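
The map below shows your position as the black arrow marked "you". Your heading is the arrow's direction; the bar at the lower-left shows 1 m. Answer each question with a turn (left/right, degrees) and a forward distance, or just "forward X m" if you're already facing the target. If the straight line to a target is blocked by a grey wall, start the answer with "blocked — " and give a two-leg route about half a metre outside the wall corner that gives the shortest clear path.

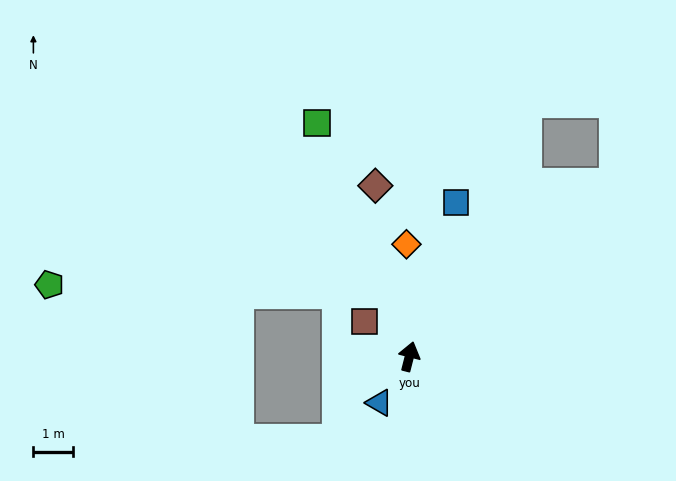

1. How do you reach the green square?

turn left 36°, forward 6.3 m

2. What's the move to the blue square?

turn right 3°, forward 4.1 m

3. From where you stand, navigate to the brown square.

turn left 66°, forward 1.4 m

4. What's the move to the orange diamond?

turn left 16°, forward 2.8 m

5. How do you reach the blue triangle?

turn left 161°, forward 1.4 m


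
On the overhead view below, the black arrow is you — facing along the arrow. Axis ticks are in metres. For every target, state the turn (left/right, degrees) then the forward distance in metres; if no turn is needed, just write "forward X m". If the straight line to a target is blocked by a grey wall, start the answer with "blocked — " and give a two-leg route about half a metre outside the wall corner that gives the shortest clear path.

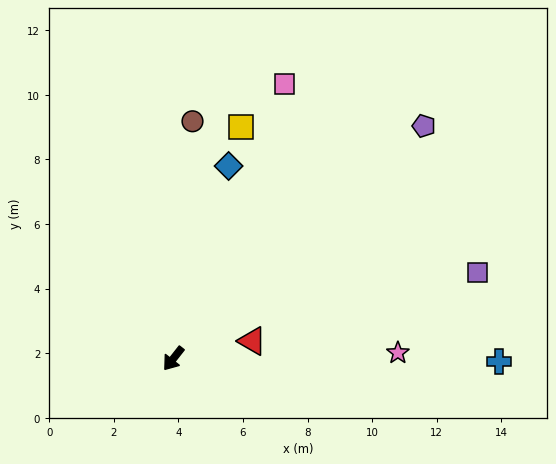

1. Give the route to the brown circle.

turn right 146°, forward 7.4 m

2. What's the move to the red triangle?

turn left 141°, forward 2.5 m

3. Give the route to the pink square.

turn right 164°, forward 9.2 m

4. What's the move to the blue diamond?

turn right 158°, forward 6.2 m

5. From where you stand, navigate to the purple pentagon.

turn left 171°, forward 10.6 m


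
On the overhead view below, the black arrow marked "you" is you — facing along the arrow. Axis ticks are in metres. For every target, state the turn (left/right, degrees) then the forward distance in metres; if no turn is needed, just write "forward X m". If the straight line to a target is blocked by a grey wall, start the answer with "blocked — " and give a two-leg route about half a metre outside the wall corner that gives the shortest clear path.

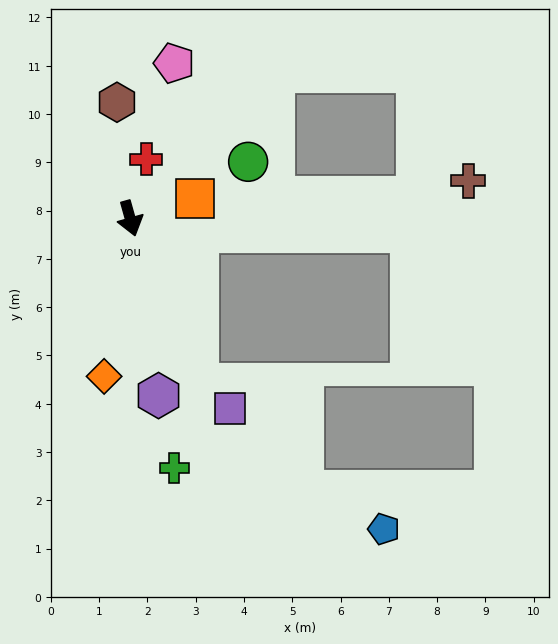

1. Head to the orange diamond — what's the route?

turn right 25°, forward 3.3 m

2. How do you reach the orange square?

turn left 91°, forward 1.4 m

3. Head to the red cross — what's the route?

turn left 149°, forward 1.3 m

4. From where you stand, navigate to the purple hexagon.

turn right 7°, forward 3.7 m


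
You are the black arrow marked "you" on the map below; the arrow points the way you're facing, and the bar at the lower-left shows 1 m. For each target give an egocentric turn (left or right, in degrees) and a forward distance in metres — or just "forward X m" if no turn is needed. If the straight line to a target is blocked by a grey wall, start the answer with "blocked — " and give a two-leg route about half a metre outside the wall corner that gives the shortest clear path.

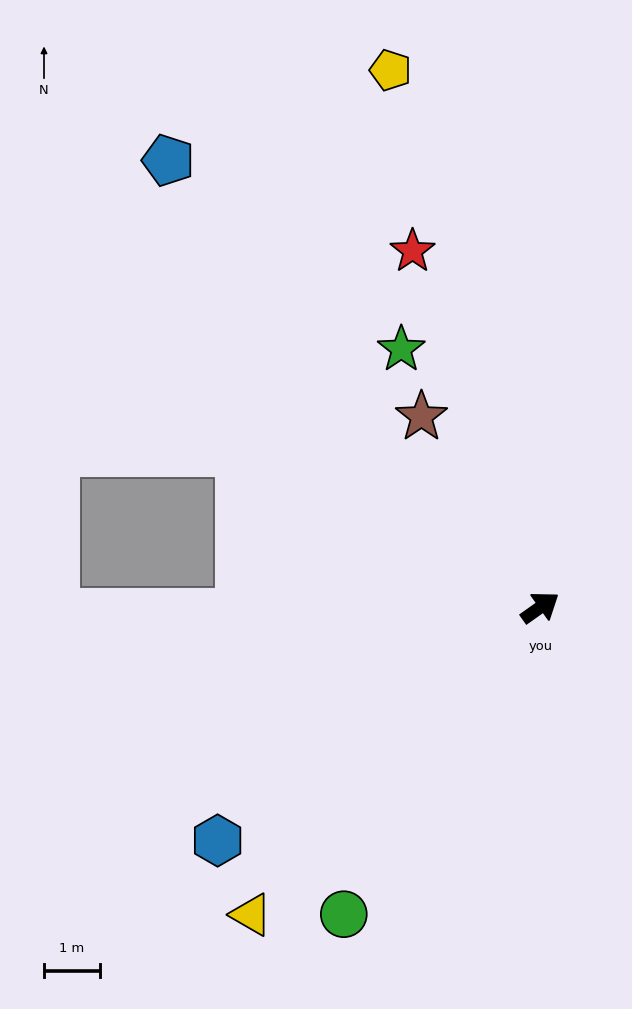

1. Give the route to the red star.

turn left 74°, forward 6.7 m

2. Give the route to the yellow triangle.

turn right 169°, forward 7.5 m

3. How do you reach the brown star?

turn left 87°, forward 4.0 m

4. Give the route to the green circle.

turn right 158°, forward 6.5 m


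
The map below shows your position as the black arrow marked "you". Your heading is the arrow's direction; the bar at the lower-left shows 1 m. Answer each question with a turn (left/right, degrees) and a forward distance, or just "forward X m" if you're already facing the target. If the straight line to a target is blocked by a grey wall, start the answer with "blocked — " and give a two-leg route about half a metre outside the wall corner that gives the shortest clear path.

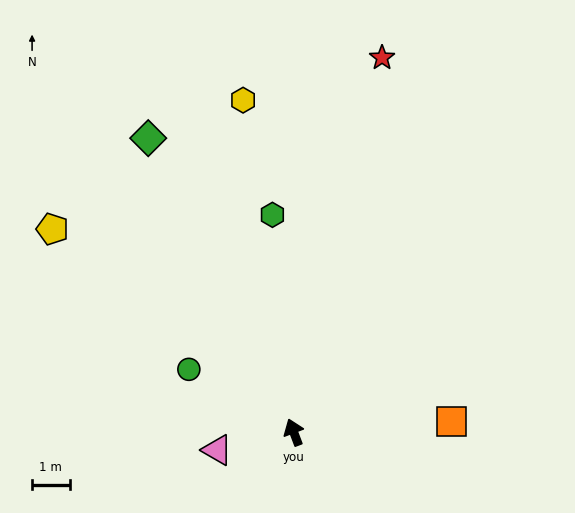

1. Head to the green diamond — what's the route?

turn left 6°, forward 8.7 m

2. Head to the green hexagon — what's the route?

turn right 15°, forward 5.8 m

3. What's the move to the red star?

turn right 34°, forward 10.2 m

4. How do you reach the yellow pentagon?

turn left 29°, forward 8.4 m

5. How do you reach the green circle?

turn left 38°, forward 3.3 m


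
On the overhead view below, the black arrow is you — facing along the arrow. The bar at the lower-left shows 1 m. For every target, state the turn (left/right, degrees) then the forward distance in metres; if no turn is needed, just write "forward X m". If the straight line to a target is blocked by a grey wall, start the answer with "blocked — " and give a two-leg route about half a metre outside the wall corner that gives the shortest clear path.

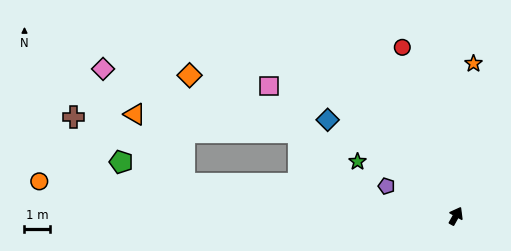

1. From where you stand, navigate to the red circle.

turn left 47°, forward 7.0 m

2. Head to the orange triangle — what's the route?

blocked — turn left 112°, forward 10.8 m, then turn right 47°, forward 3.4 m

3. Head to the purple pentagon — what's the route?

turn left 96°, forward 3.0 m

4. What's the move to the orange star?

turn left 23°, forward 6.1 m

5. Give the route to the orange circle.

turn left 114°, forward 16.5 m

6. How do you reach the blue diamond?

turn left 82°, forward 6.3 m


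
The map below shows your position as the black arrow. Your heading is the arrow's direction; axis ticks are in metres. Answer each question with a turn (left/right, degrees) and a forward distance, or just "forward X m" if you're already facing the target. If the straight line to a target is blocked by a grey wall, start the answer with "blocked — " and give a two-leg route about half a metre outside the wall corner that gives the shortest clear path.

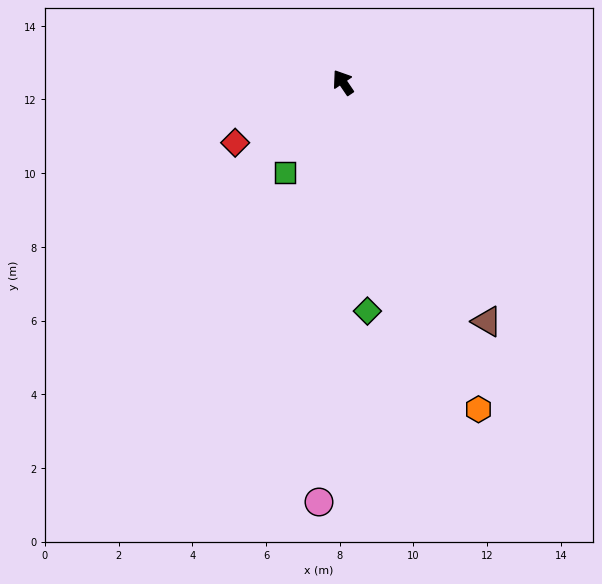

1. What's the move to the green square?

turn left 113°, forward 2.9 m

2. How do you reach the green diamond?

turn left 152°, forward 6.2 m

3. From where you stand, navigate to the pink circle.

turn left 143°, forward 11.4 m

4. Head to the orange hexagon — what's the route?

turn left 168°, forward 9.6 m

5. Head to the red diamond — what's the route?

turn left 85°, forward 3.4 m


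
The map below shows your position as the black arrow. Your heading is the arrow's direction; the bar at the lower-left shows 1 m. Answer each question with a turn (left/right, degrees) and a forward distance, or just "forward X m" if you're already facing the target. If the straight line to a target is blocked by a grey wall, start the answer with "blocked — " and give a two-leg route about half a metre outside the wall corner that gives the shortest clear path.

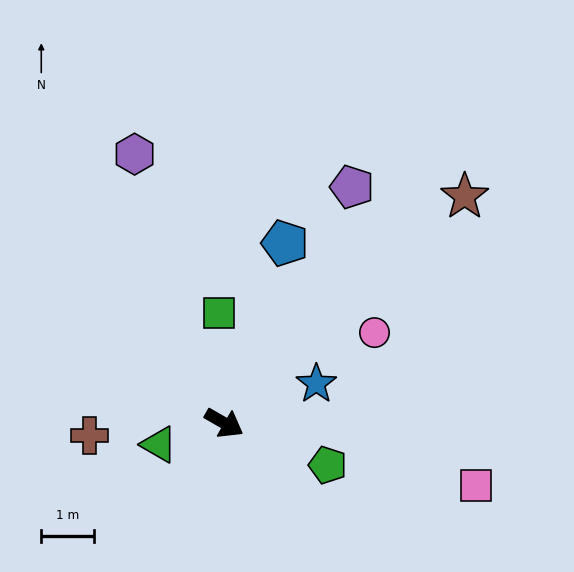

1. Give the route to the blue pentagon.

turn left 101°, forward 3.6 m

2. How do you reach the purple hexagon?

turn left 138°, forward 5.4 m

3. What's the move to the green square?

turn left 123°, forward 2.1 m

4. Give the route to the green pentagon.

turn left 8°, forward 2.1 m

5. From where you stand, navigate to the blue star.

turn left 53°, forward 1.9 m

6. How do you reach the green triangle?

turn right 132°, forward 1.3 m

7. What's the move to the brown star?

turn left 73°, forward 6.3 m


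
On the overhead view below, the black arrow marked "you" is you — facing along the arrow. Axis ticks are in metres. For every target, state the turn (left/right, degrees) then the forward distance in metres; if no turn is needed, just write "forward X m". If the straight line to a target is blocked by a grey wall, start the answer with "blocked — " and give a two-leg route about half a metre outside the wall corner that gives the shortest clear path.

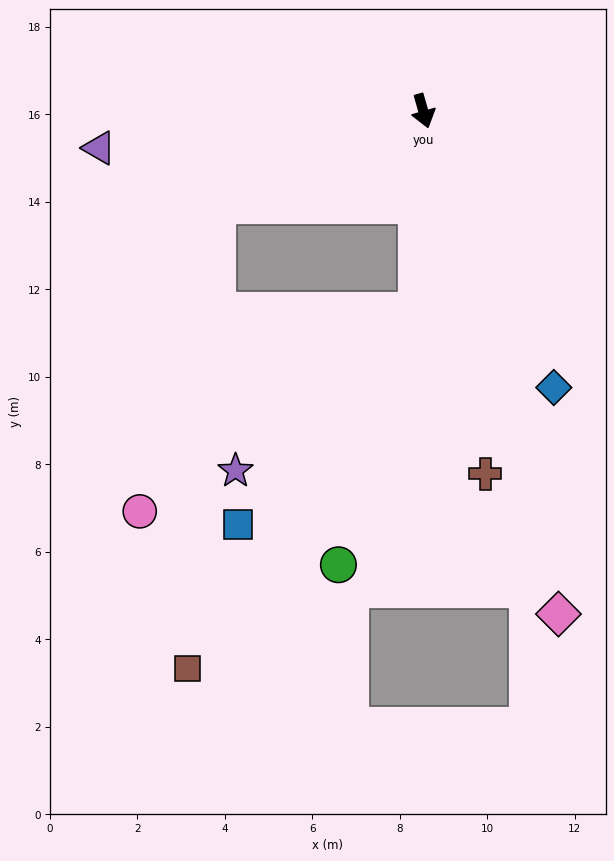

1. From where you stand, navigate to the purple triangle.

turn right 99°, forward 7.5 m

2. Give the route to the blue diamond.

turn left 9°, forward 7.0 m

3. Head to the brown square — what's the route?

blocked — turn right 18°, forward 4.6 m, then turn right 31°, forward 9.7 m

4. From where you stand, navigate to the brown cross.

turn right 6°, forward 8.4 m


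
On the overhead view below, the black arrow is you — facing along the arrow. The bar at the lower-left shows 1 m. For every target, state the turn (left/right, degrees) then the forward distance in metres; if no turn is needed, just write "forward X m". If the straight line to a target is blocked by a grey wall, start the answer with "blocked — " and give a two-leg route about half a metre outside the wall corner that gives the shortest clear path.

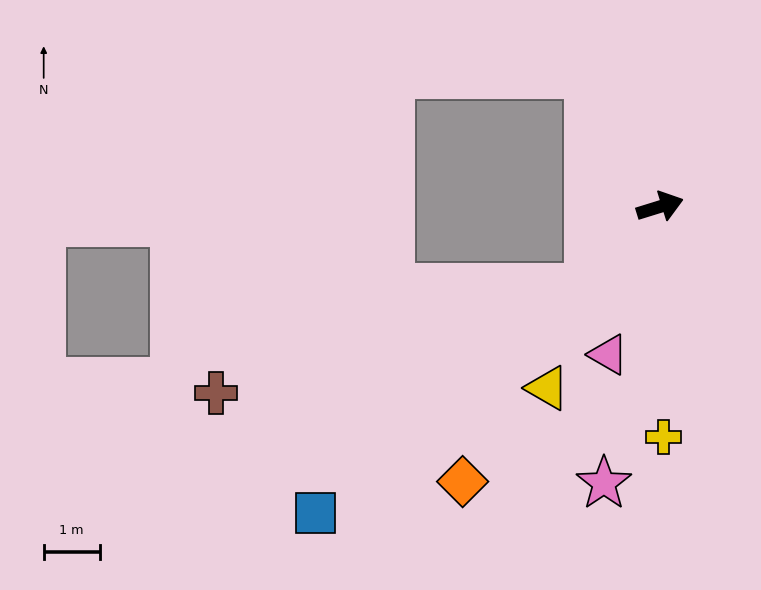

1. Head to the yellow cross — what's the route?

turn right 106°, forward 4.1 m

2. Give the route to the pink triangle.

turn right 126°, forward 2.8 m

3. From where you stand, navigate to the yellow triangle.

turn right 139°, forward 3.8 m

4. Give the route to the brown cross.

blocked — turn right 149°, forward 1.9 m, then turn right 32°, forward 6.9 m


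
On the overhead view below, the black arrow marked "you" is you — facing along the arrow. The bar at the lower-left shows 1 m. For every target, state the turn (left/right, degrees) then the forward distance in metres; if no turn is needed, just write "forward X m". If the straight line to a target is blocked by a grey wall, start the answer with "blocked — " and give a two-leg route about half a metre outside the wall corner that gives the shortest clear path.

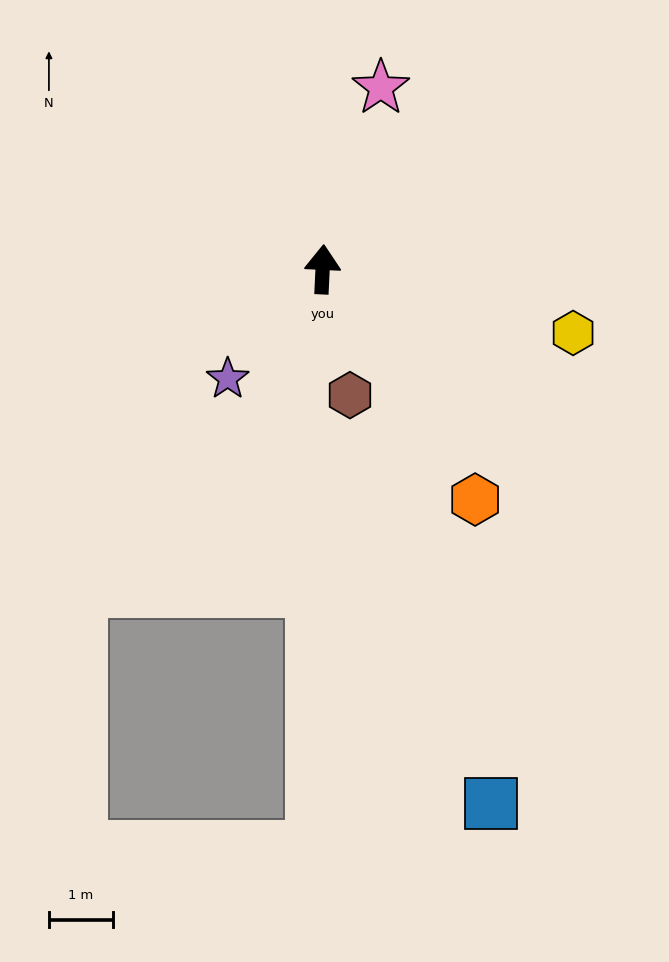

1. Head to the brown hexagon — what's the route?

turn right 165°, forward 2.0 m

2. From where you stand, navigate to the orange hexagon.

turn right 144°, forward 4.3 m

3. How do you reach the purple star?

turn left 142°, forward 2.3 m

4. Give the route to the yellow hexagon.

turn right 102°, forward 4.0 m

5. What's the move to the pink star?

turn right 15°, forward 3.0 m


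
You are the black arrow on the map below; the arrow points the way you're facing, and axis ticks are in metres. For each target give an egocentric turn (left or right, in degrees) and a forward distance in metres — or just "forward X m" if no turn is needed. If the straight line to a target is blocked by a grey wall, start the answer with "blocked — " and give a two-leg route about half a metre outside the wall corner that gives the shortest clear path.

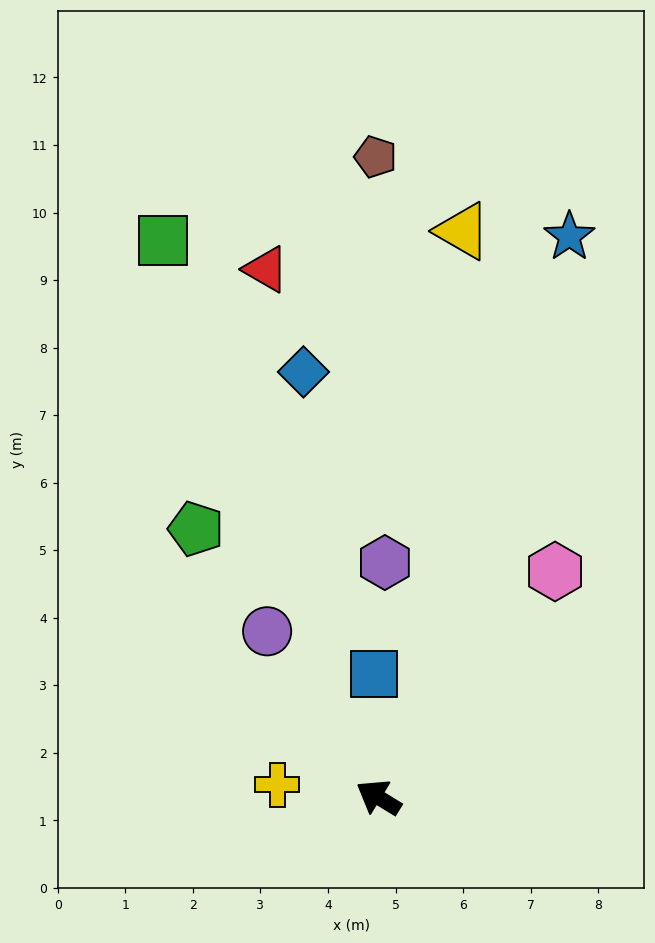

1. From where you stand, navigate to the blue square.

turn right 57°, forward 1.8 m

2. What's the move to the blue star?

turn right 77°, forward 8.8 m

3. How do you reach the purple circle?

turn right 25°, forward 3.0 m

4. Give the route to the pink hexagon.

turn right 97°, forward 4.2 m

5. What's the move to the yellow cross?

turn left 24°, forward 1.5 m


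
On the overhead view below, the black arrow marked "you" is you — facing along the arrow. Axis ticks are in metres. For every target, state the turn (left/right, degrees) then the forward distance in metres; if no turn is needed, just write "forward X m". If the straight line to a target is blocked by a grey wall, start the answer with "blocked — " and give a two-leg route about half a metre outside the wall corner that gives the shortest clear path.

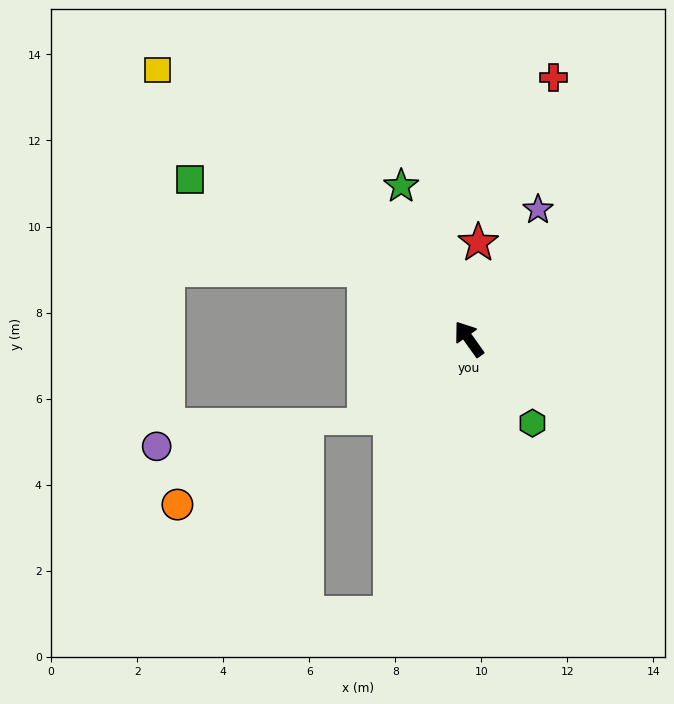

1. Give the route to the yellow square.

turn left 14°, forward 9.6 m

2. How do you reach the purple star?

turn right 64°, forward 3.4 m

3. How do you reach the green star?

turn right 12°, forward 3.9 m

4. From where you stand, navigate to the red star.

turn right 41°, forward 2.3 m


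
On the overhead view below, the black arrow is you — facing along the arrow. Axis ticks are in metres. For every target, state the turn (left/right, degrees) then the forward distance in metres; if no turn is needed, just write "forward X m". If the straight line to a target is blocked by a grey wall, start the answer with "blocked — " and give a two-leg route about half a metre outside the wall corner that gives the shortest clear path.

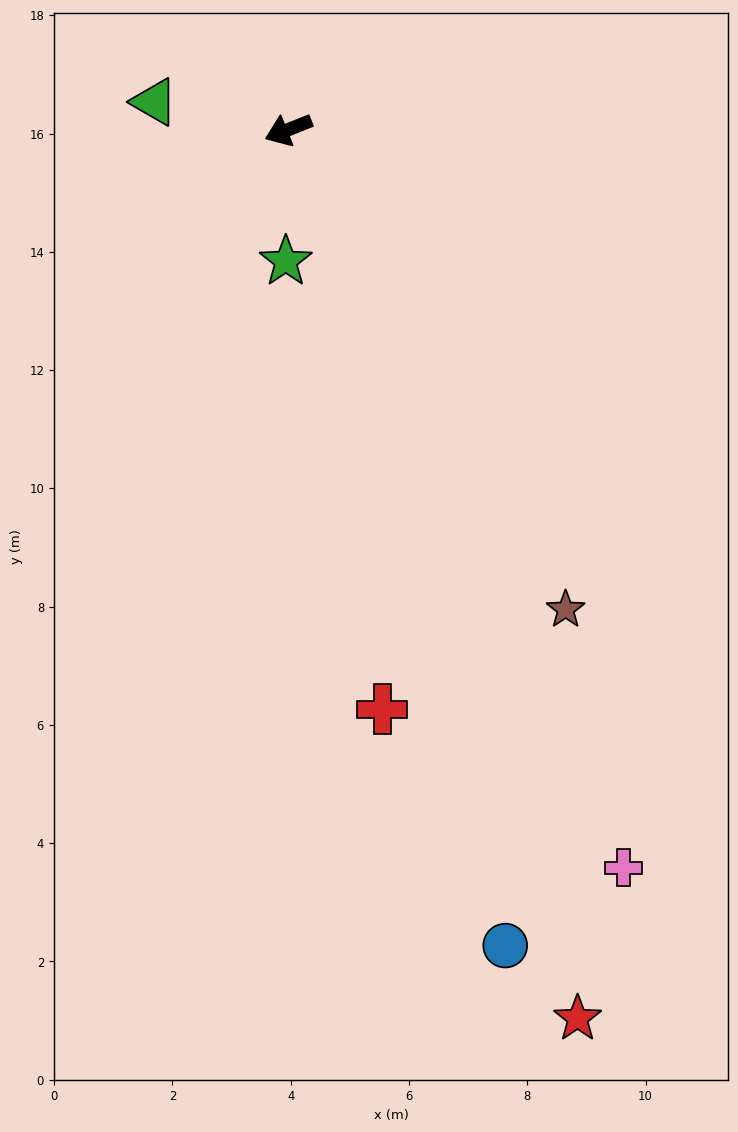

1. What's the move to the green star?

turn left 67°, forward 2.2 m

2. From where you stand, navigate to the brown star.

turn left 98°, forward 9.4 m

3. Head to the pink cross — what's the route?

turn left 93°, forward 13.7 m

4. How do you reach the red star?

turn left 86°, forward 15.8 m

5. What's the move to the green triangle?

turn right 33°, forward 2.3 m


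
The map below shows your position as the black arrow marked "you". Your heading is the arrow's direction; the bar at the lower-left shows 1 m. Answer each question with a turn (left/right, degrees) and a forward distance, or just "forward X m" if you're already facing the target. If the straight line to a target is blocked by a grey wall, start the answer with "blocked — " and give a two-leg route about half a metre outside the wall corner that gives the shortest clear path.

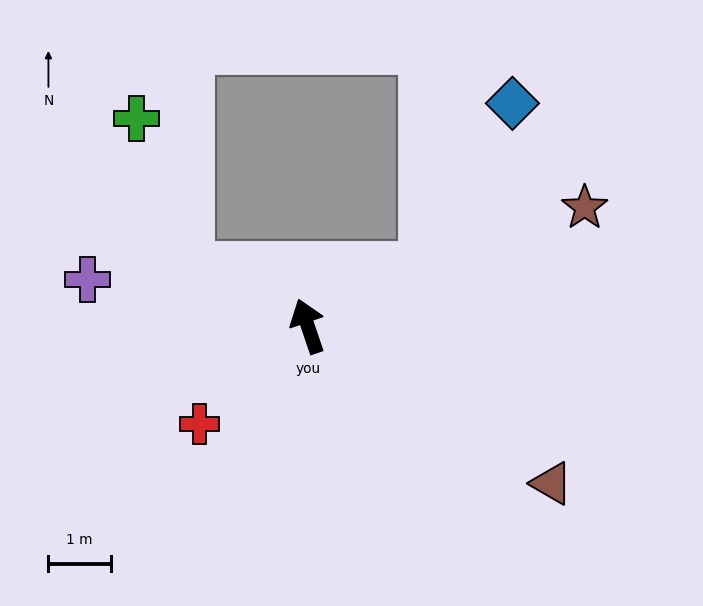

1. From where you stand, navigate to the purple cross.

turn left 59°, forward 3.6 m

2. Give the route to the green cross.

blocked — turn left 45°, forward 2.1 m, then turn right 45°, forward 2.5 m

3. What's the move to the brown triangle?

turn right 142°, forward 4.7 m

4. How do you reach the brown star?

turn right 86°, forward 4.8 m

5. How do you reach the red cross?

turn left 113°, forward 2.3 m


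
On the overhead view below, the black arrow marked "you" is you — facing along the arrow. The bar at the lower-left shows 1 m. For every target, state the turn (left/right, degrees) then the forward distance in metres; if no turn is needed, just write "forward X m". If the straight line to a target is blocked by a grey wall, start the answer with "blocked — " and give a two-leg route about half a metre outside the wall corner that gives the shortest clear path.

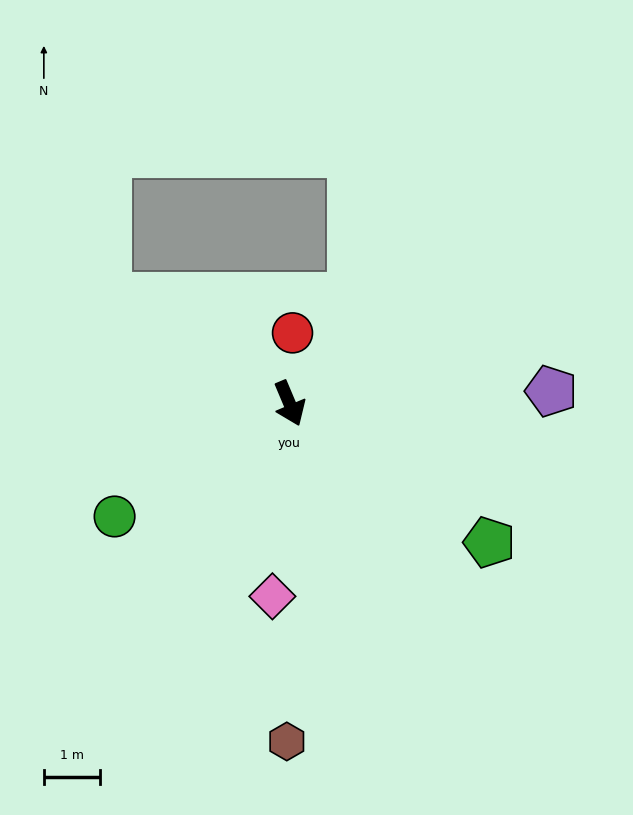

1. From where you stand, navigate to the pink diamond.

turn right 28°, forward 3.4 m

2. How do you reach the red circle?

turn left 155°, forward 1.3 m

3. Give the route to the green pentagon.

turn left 32°, forward 4.3 m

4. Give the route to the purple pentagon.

turn left 70°, forward 4.6 m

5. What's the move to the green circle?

turn right 80°, forward 3.7 m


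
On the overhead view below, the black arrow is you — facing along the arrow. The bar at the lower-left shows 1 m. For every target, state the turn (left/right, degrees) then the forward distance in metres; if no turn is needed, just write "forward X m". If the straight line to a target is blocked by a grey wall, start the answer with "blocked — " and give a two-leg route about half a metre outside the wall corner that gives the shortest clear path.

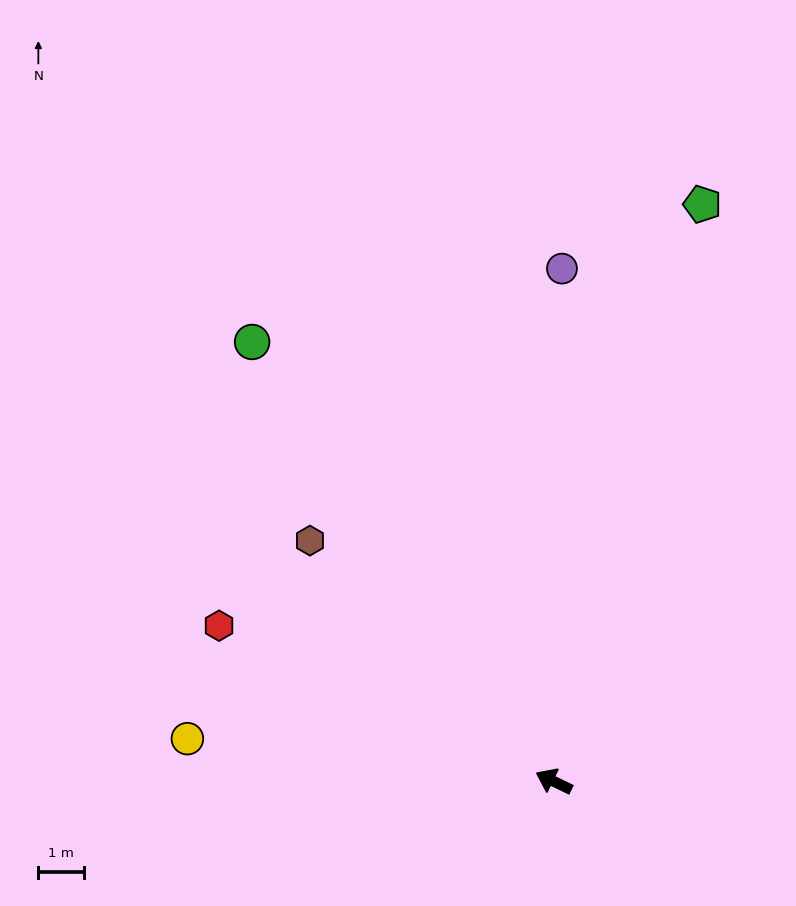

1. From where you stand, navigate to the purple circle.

turn right 65°, forward 11.1 m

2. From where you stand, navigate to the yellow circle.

turn left 19°, forward 8.0 m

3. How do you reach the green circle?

turn right 30°, forward 11.6 m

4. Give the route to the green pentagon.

turn right 79°, forward 12.9 m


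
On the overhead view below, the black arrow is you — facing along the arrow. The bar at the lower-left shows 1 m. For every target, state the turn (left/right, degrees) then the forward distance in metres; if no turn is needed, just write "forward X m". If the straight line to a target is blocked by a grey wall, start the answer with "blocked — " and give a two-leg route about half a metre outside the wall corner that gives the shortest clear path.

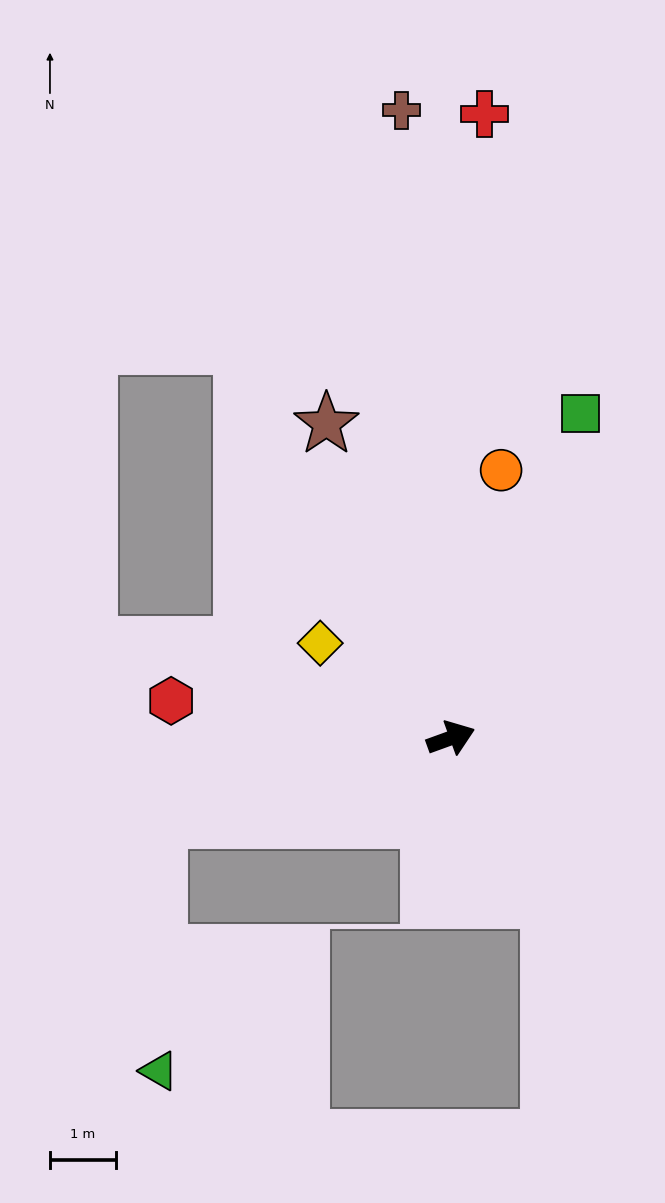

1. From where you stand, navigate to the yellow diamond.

turn left 124°, forward 2.5 m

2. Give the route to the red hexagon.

turn left 152°, forward 4.3 m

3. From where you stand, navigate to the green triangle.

blocked — turn left 176°, forward 4.6 m, then turn left 74°, forward 3.8 m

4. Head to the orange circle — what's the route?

turn left 59°, forward 4.1 m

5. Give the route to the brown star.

turn left 92°, forward 5.1 m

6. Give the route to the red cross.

turn left 67°, forward 9.5 m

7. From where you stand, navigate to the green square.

turn left 48°, forward 5.3 m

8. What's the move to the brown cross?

turn left 75°, forward 9.6 m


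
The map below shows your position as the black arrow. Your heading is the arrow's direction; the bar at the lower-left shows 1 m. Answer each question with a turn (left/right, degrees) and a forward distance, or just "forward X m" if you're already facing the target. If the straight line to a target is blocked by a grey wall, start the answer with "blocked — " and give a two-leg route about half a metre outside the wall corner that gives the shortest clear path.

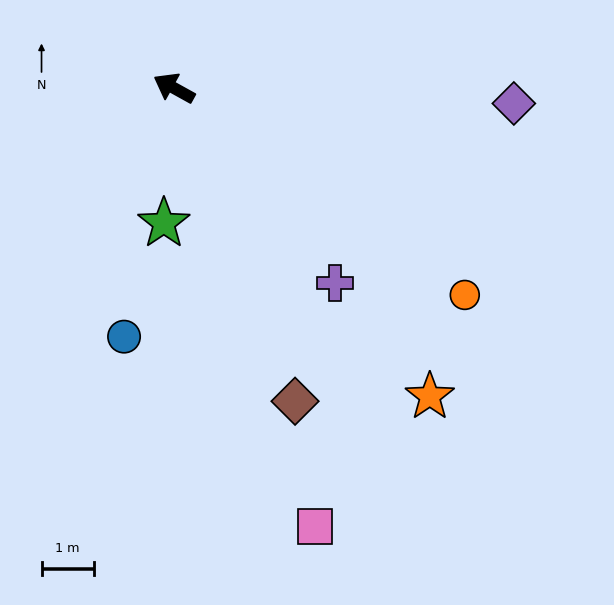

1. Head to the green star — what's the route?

turn left 115°, forward 2.6 m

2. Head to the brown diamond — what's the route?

turn left 140°, forward 6.4 m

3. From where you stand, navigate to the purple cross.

turn left 159°, forward 4.8 m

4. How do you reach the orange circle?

turn left 174°, forward 6.8 m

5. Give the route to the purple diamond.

turn right 154°, forward 6.5 m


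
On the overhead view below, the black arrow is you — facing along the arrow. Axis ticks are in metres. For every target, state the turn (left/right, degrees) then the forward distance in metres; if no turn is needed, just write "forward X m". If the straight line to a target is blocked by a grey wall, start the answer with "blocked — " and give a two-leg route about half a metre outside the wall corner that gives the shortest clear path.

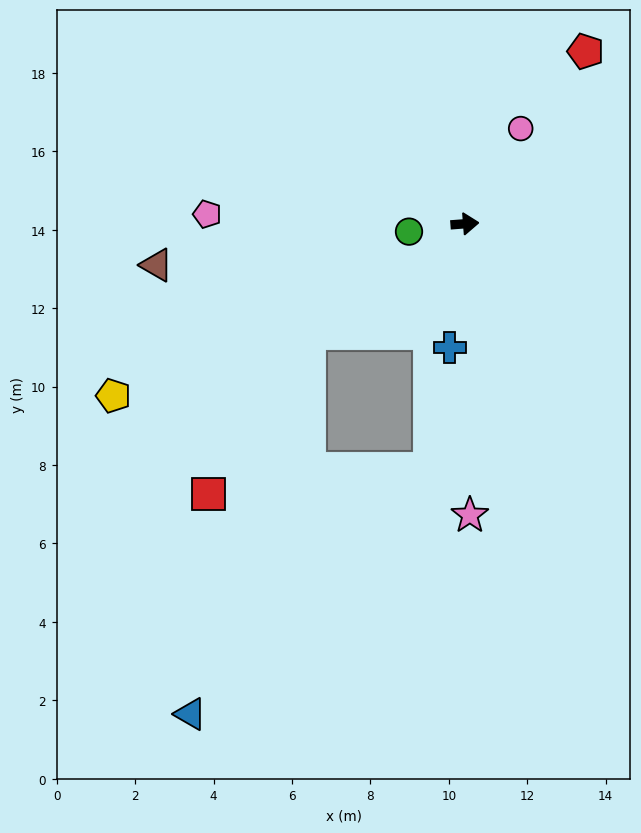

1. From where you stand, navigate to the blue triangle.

blocked — turn right 149°, forward 4.8 m, then turn left 37°, forward 10.2 m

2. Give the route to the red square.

blocked — turn right 149°, forward 4.8 m, then turn left 23°, forward 4.9 m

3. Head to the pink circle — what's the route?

turn left 55°, forward 2.8 m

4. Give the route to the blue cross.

turn right 101°, forward 3.2 m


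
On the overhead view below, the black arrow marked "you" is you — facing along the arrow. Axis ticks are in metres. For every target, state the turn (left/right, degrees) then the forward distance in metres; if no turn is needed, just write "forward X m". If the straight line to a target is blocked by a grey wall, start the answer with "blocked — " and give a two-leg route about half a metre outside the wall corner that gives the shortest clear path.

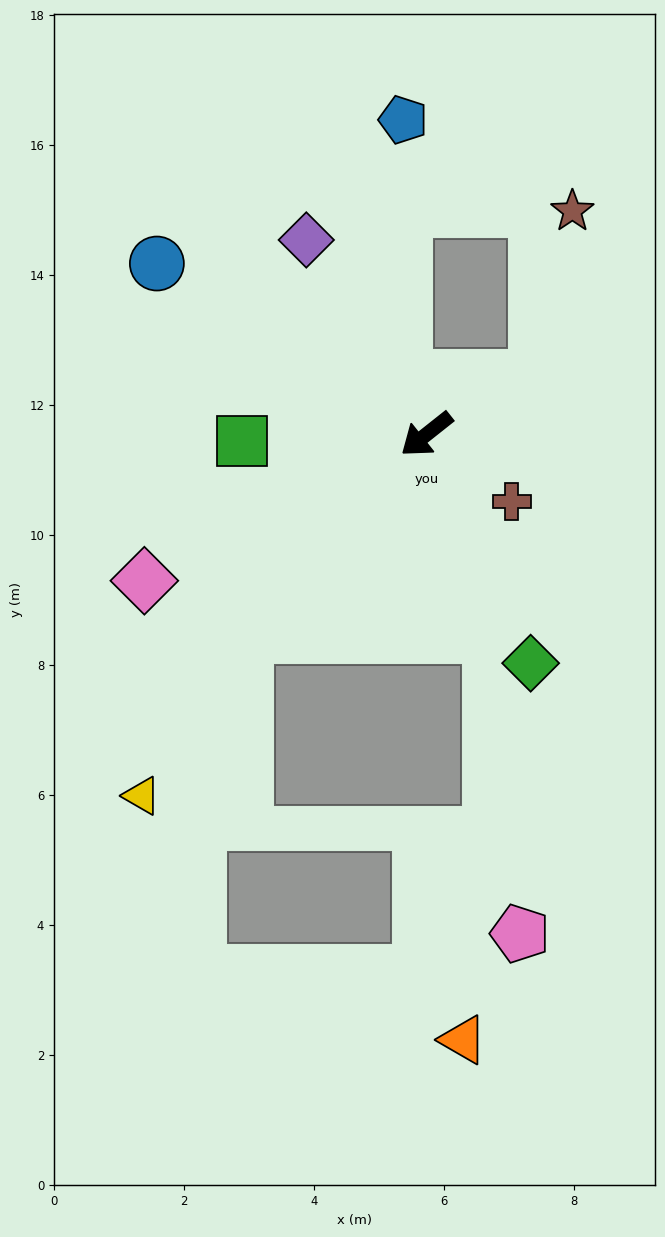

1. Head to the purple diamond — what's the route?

turn right 97°, forward 3.5 m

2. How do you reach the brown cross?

turn left 103°, forward 1.7 m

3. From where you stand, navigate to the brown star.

blocked — turn left 169°, forward 1.9 m, then turn left 50°, forward 2.6 m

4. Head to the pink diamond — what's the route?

turn right 11°, forward 4.9 m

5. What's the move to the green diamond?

turn left 76°, forward 3.9 m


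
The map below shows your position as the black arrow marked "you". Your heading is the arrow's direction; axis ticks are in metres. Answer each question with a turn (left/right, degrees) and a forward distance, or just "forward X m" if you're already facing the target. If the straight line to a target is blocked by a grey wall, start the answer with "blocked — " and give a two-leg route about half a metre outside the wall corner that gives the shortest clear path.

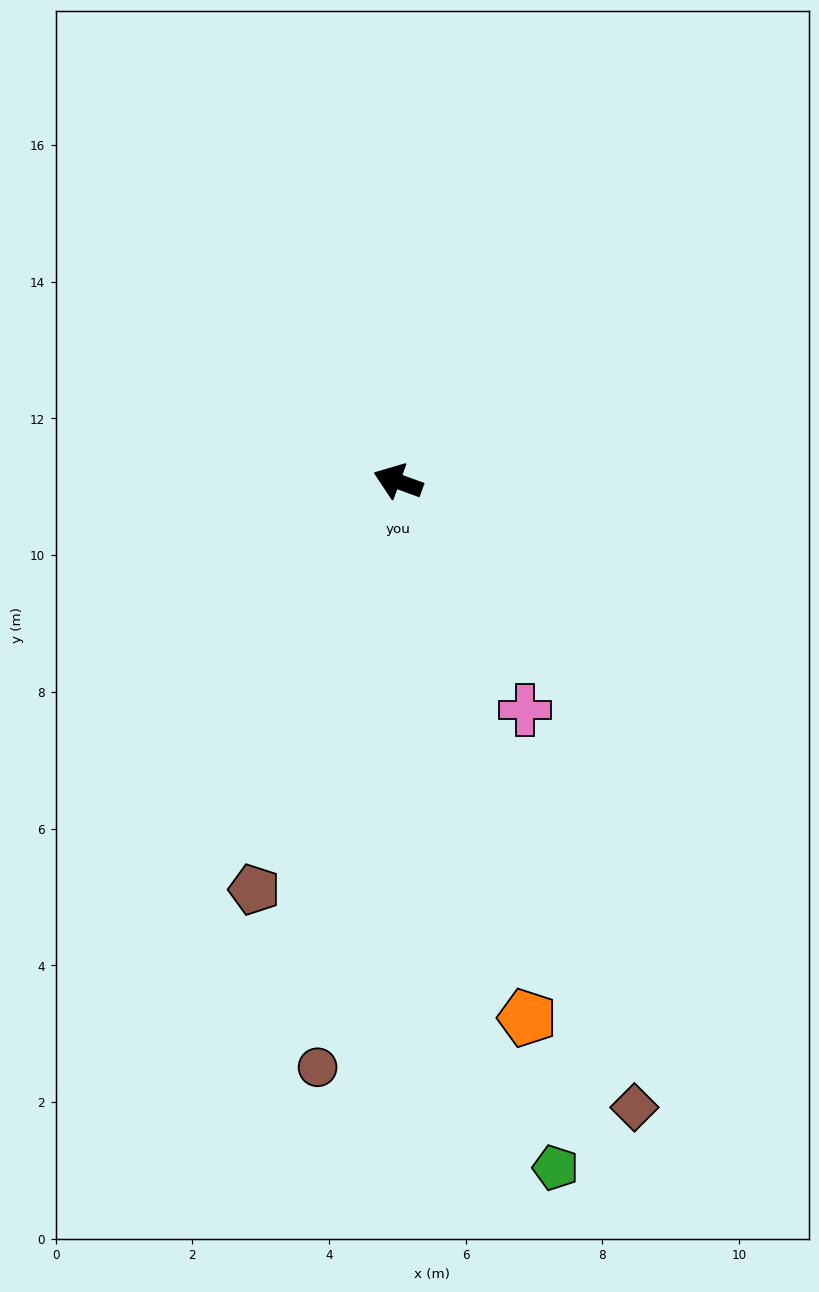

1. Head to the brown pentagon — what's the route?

turn left 91°, forward 6.3 m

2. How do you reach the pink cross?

turn left 139°, forward 3.8 m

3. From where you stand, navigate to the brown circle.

turn left 102°, forward 8.6 m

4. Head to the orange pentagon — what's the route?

turn left 123°, forward 8.1 m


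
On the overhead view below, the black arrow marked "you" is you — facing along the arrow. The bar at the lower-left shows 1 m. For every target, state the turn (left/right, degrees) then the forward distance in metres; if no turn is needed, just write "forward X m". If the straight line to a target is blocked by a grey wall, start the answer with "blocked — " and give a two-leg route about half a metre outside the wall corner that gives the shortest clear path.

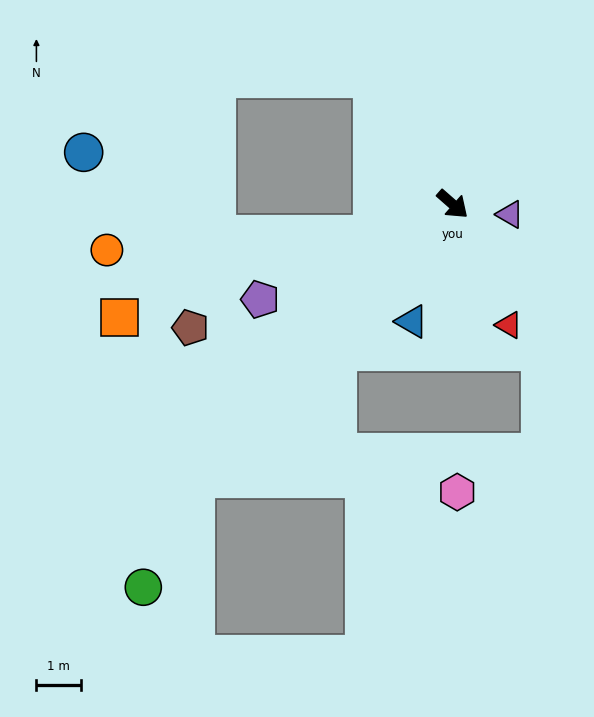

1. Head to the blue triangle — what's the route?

turn right 68°, forward 2.8 m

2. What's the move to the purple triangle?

turn left 31°, forward 1.3 m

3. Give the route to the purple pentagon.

turn right 112°, forward 4.8 m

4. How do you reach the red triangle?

turn right 24°, forward 3.0 m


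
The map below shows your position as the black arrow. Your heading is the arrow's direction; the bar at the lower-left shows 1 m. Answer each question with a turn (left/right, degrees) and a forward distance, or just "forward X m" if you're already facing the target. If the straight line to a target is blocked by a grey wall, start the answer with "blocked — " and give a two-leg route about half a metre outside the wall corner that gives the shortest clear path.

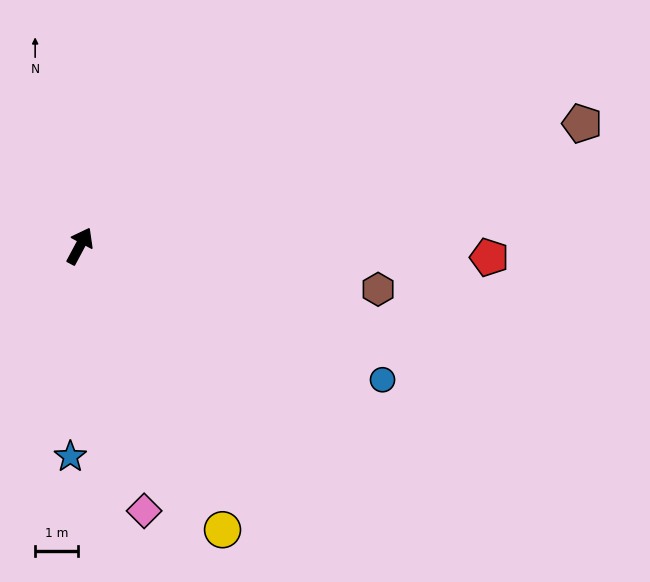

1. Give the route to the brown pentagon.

turn right 48°, forward 12.2 m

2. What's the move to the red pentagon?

turn right 63°, forward 9.7 m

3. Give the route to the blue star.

turn right 154°, forward 5.0 m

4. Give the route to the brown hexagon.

turn right 70°, forward 7.1 m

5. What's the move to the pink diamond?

turn right 138°, forward 6.4 m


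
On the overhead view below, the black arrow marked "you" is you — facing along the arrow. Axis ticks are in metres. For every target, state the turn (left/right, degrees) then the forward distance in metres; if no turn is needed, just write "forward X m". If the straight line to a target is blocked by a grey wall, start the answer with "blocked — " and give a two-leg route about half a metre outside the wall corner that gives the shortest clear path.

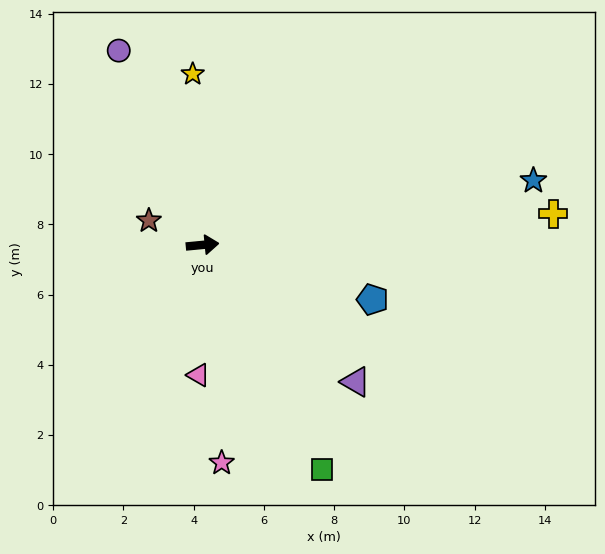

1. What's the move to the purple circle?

turn left 108°, forward 6.0 m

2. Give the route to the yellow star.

turn left 88°, forward 4.9 m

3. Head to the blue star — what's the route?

turn left 6°, forward 9.6 m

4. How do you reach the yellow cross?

forward 10.0 m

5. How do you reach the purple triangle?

turn right 47°, forward 5.9 m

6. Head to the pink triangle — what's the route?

turn right 97°, forward 3.7 m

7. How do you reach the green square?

turn right 67°, forward 7.2 m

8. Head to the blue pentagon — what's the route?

turn right 23°, forward 5.1 m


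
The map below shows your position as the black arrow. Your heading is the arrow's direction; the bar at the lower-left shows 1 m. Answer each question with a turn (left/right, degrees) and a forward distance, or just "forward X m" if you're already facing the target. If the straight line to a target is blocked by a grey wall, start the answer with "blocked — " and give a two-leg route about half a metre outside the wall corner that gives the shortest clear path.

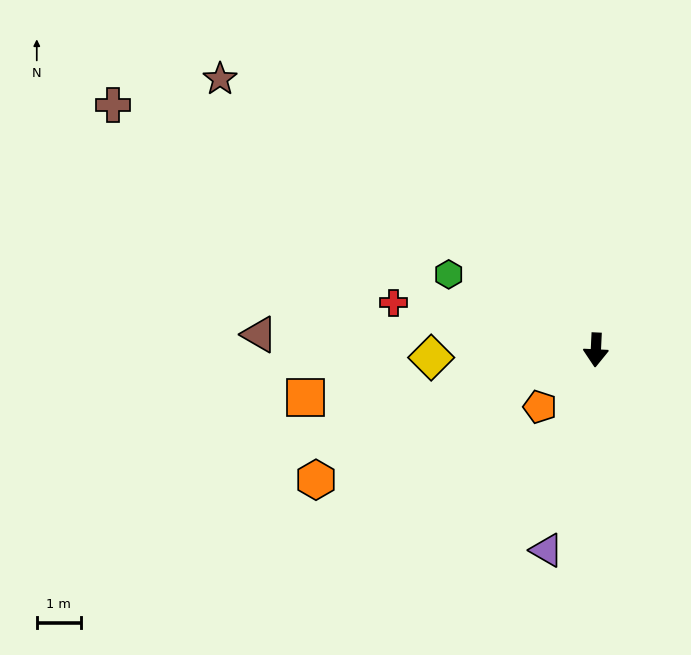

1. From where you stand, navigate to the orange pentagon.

turn right 42°, forward 1.8 m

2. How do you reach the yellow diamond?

turn right 85°, forward 3.7 m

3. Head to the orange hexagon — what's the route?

turn right 62°, forward 7.0 m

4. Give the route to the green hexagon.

turn right 114°, forward 3.7 m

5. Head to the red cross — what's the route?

turn right 100°, forward 4.7 m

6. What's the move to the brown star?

turn right 123°, forward 10.5 m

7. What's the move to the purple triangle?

turn right 11°, forward 4.7 m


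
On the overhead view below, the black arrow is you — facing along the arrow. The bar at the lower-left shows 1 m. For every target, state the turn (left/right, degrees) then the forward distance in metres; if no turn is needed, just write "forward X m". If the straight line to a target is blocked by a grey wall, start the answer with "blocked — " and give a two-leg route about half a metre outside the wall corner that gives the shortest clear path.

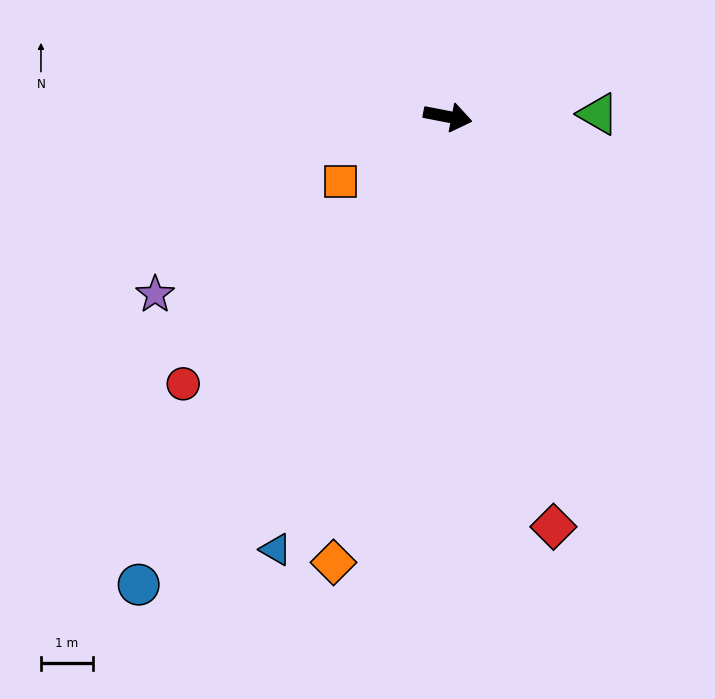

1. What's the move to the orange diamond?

turn right 93°, forward 8.8 m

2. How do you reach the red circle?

turn right 124°, forward 7.2 m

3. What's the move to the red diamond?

turn right 65°, forward 8.1 m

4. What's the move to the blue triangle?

turn right 101°, forward 8.9 m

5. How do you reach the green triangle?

turn left 12°, forward 2.9 m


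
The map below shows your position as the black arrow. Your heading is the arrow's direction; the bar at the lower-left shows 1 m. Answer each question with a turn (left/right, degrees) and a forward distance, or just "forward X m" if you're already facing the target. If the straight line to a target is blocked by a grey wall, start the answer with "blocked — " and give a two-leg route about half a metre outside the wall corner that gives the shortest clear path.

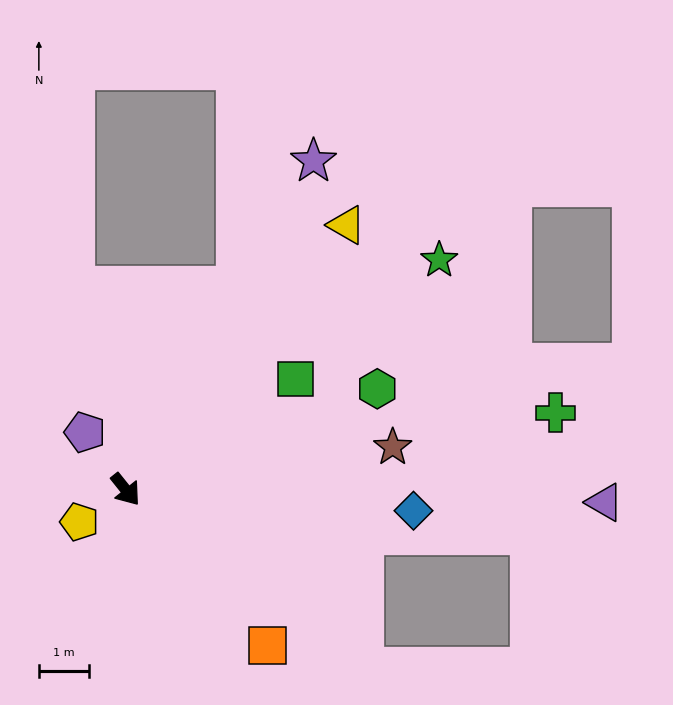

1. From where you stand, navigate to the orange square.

turn left 4°, forward 4.2 m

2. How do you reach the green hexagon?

turn left 73°, forward 5.5 m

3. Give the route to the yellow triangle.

turn left 101°, forward 6.9 m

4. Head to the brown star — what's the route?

turn left 60°, forward 5.4 m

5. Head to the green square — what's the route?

turn left 84°, forward 4.1 m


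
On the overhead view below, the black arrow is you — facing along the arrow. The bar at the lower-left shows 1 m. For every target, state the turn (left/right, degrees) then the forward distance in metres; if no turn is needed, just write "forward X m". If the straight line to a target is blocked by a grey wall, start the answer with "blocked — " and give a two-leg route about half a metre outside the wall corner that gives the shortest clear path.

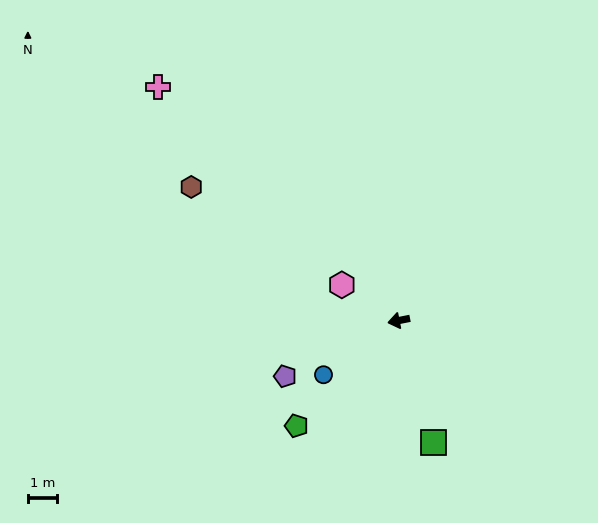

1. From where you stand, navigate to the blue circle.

turn left 25°, forward 3.2 m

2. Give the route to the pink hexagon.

turn right 43°, forward 2.3 m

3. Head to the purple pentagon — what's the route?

turn left 15°, forward 4.4 m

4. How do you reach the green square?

turn left 95°, forward 4.4 m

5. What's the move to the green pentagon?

turn left 35°, forward 5.1 m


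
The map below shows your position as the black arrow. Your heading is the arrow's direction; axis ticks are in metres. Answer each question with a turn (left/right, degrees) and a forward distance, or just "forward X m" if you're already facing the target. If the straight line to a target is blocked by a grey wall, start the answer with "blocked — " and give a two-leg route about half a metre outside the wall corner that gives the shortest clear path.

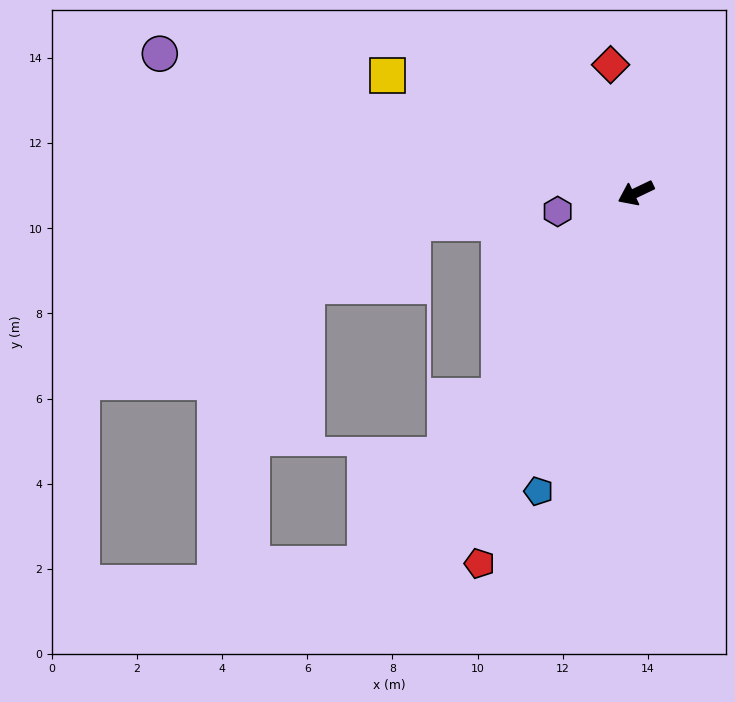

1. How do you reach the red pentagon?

turn left 42°, forward 9.4 m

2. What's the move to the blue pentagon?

turn left 46°, forward 7.4 m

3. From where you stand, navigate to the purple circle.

turn right 42°, forward 11.6 m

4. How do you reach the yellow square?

turn right 51°, forward 6.5 m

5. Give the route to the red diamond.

turn right 104°, forward 3.1 m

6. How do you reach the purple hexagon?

turn right 12°, forward 1.9 m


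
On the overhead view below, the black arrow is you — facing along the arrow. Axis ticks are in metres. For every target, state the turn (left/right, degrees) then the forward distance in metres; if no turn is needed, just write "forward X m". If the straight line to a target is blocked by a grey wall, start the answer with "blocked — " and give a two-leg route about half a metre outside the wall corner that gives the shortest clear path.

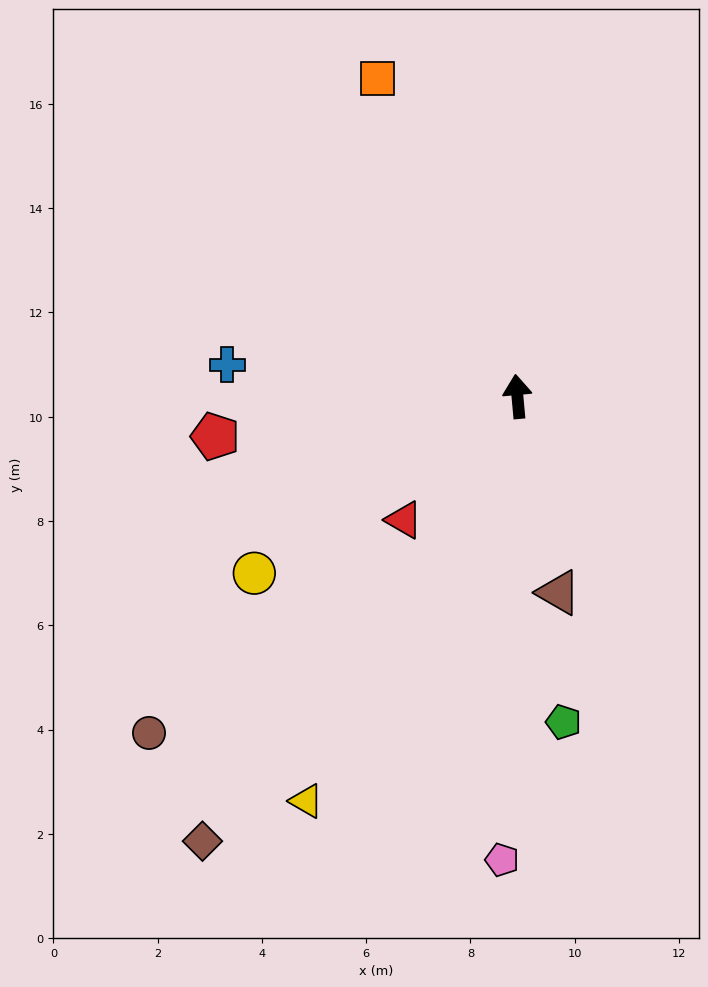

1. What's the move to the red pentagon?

turn left 92°, forward 5.8 m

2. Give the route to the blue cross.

turn left 79°, forward 5.6 m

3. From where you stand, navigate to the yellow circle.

turn left 119°, forward 6.1 m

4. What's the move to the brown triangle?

turn right 173°, forward 3.8 m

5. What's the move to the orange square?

turn left 19°, forward 6.7 m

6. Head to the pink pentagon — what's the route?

turn left 173°, forward 8.9 m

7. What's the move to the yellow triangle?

turn left 147°, forward 8.8 m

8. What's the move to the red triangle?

turn left 132°, forward 3.2 m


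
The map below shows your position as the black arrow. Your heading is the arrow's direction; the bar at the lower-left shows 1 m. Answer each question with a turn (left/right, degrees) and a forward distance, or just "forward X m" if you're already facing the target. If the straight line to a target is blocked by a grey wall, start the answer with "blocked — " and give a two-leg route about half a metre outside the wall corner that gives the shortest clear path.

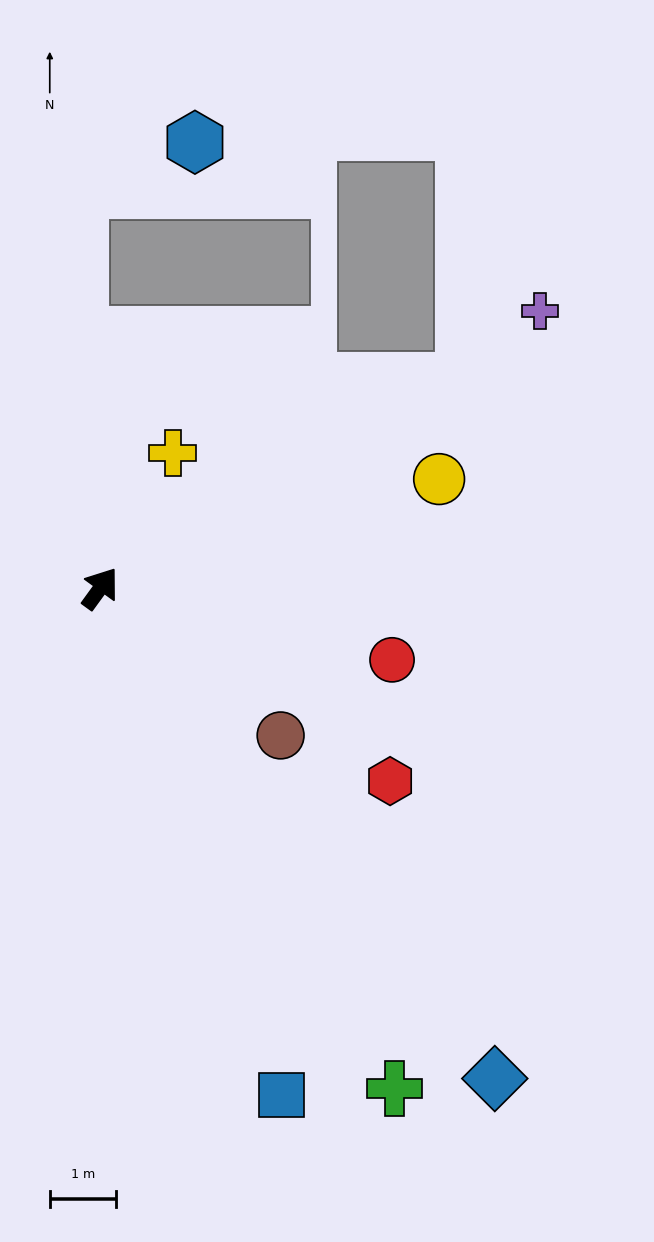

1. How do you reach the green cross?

turn right 114°, forward 8.8 m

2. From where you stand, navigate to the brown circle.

turn right 93°, forward 3.5 m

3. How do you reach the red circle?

turn right 68°, forward 4.5 m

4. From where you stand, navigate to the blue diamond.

turn right 105°, forward 9.5 m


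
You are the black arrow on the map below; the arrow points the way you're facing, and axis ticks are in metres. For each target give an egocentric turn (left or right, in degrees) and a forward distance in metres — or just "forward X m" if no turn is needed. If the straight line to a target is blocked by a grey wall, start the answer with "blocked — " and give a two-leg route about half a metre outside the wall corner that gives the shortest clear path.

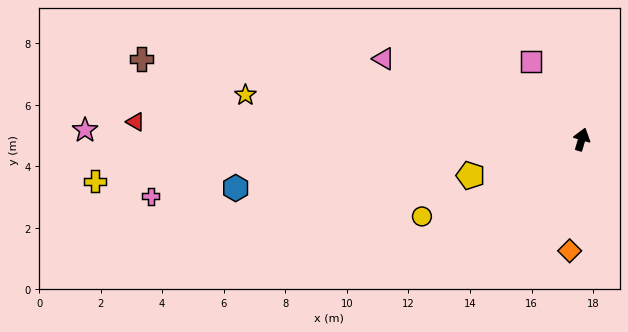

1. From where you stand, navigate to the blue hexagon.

turn left 115°, forward 11.4 m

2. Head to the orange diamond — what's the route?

turn right 170°, forward 3.6 m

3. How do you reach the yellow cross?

turn left 111°, forward 15.9 m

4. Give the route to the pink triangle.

turn left 84°, forward 6.9 m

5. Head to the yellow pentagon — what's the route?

turn left 125°, forward 3.8 m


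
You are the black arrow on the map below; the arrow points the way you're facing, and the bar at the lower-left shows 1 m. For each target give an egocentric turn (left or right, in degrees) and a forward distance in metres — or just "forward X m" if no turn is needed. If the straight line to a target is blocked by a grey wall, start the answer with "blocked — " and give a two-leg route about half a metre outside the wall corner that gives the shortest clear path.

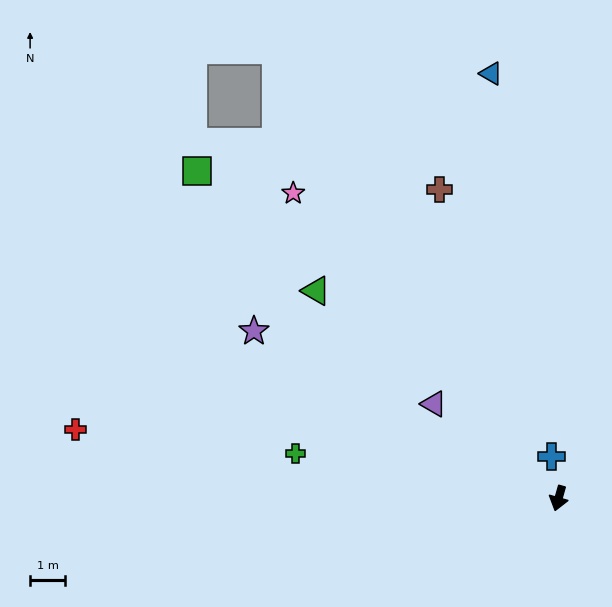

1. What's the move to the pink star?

turn right 123°, forward 11.5 m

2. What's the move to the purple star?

turn right 103°, forward 9.9 m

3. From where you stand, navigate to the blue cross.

turn right 155°, forward 1.2 m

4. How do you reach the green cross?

turn right 84°, forward 7.6 m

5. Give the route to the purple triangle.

turn right 111°, forward 4.5 m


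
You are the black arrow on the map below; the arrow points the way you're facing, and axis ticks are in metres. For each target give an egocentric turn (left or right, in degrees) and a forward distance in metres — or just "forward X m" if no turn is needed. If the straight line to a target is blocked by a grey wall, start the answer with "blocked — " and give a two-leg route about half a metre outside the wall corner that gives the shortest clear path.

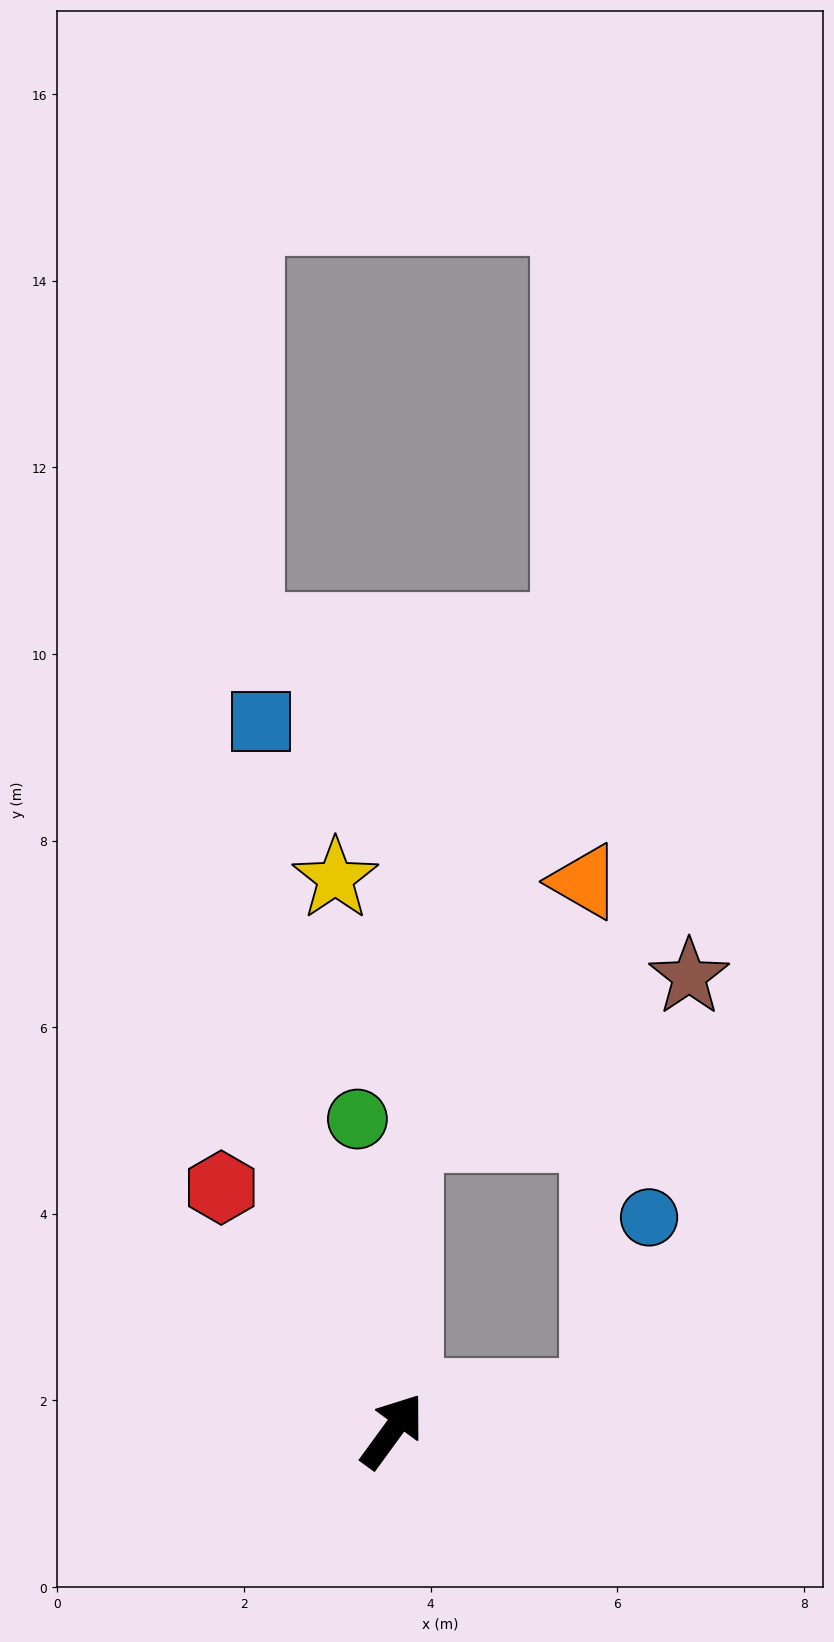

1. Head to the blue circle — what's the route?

blocked — turn right 45°, forward 2.3 m, then turn left 66°, forward 2.0 m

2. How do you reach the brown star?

blocked — turn left 34°, forward 3.2 m, then turn right 59°, forward 3.5 m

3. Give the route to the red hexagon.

turn left 71°, forward 3.2 m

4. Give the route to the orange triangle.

blocked — turn left 34°, forward 3.2 m, then turn right 34°, forward 3.3 m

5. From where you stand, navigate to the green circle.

turn left 42°, forward 3.4 m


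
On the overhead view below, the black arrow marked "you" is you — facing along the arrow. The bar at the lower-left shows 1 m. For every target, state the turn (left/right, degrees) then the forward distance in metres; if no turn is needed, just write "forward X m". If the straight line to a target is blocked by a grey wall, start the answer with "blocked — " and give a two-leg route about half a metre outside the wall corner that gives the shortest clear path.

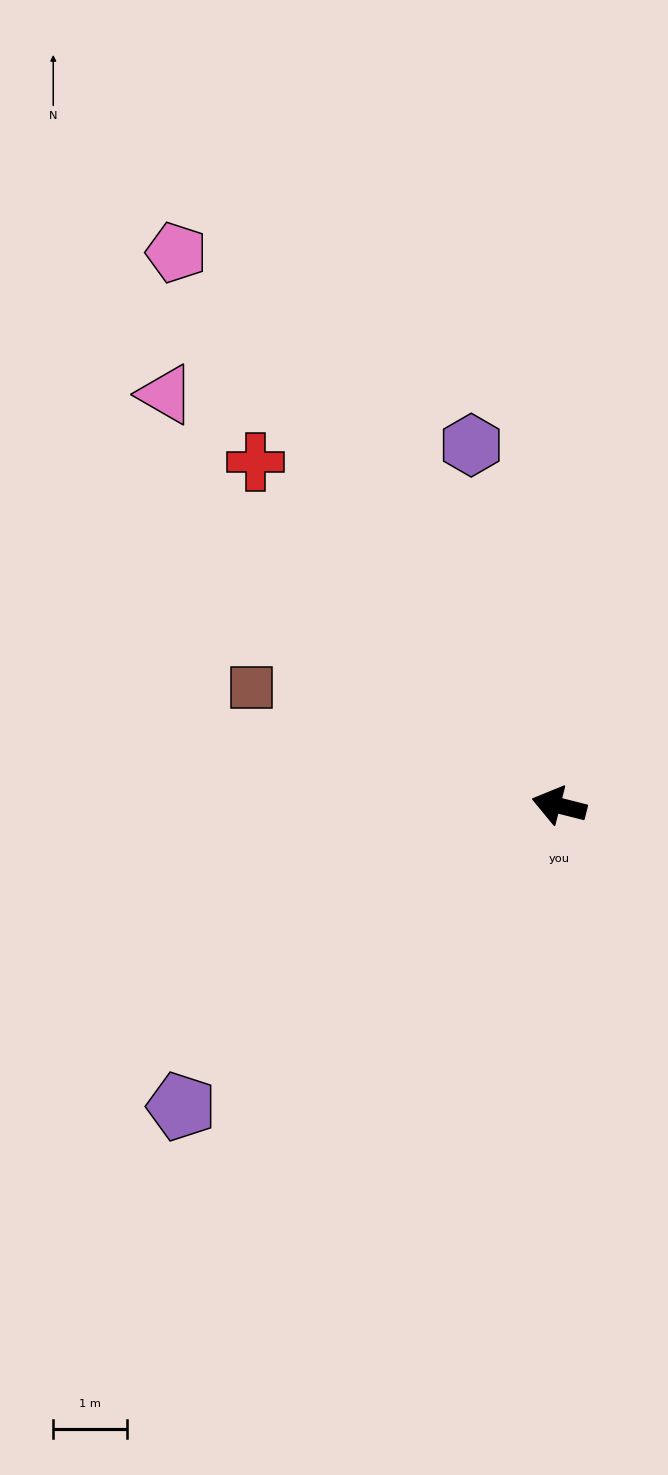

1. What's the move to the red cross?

turn right 34°, forward 6.2 m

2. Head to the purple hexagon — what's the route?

turn right 62°, forward 5.0 m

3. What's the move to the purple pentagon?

turn left 53°, forward 6.6 m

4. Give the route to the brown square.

turn right 7°, forward 4.5 m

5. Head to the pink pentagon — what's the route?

turn right 41°, forward 9.1 m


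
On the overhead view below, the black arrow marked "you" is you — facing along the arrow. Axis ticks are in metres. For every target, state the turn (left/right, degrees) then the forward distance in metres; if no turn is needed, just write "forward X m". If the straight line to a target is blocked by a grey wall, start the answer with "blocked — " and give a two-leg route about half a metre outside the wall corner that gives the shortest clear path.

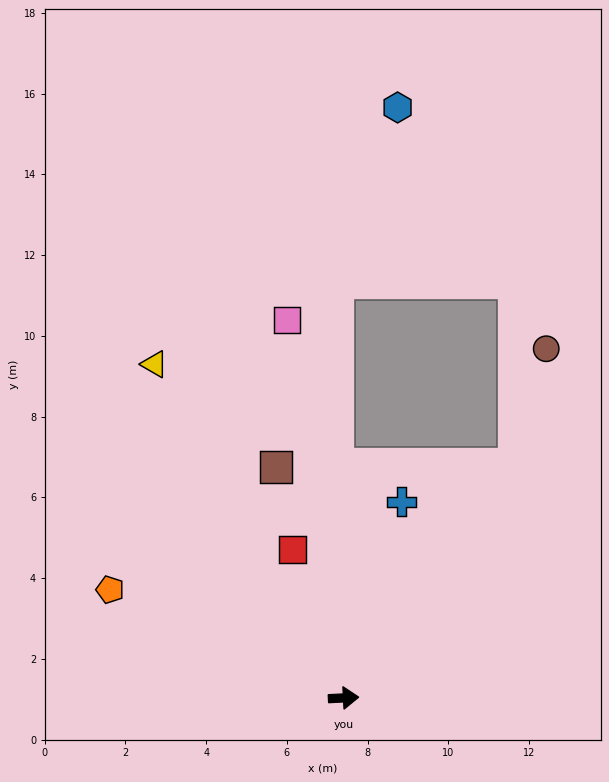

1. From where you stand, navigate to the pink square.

turn left 96°, forward 9.5 m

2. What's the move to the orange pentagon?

turn left 152°, forward 6.4 m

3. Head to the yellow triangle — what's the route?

turn left 117°, forward 9.5 m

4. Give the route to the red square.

turn left 106°, forward 3.9 m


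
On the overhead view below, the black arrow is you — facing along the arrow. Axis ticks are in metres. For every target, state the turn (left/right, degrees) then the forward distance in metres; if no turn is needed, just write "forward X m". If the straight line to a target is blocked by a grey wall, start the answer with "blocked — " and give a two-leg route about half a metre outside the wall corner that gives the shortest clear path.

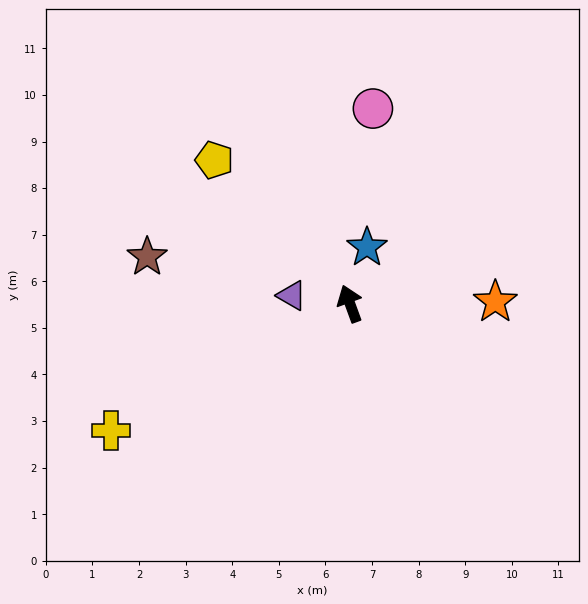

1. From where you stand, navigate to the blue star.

turn right 37°, forward 1.3 m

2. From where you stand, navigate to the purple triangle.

turn left 62°, forward 1.3 m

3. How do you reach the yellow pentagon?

turn left 23°, forward 4.2 m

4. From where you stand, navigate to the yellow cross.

turn left 98°, forward 5.8 m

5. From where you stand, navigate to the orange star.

turn right 109°, forward 3.1 m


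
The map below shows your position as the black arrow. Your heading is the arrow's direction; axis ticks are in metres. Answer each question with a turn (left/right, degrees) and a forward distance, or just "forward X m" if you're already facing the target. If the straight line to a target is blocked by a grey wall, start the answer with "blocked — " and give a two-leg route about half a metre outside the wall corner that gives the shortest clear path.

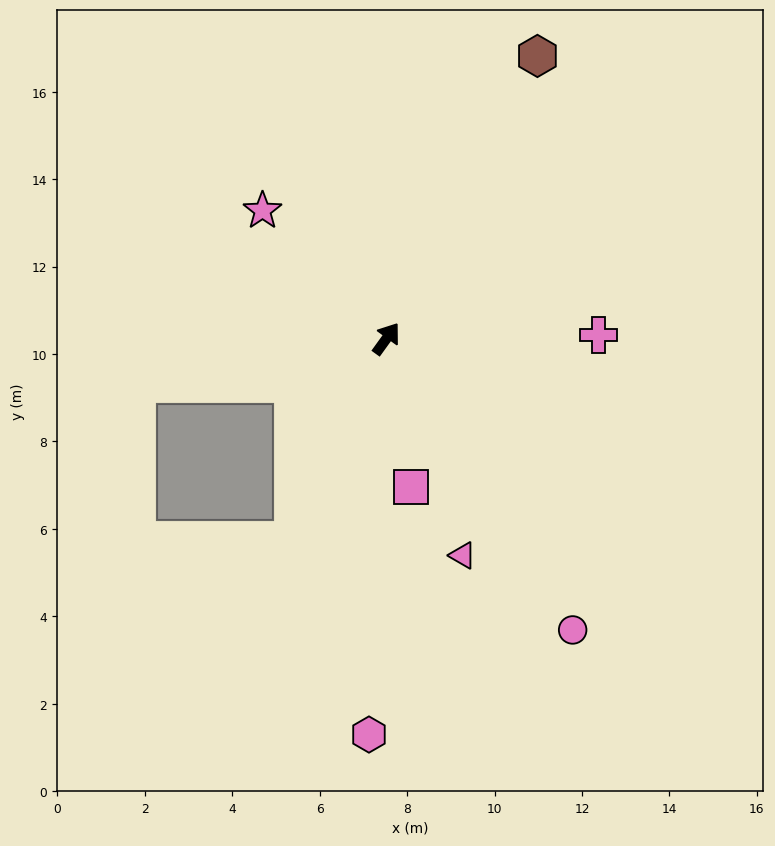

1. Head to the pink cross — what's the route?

turn right 53°, forward 4.9 m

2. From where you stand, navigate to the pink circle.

turn right 112°, forward 7.9 m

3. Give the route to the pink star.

turn left 80°, forward 4.1 m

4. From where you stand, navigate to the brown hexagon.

turn left 8°, forward 7.3 m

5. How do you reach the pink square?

turn right 135°, forward 3.4 m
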